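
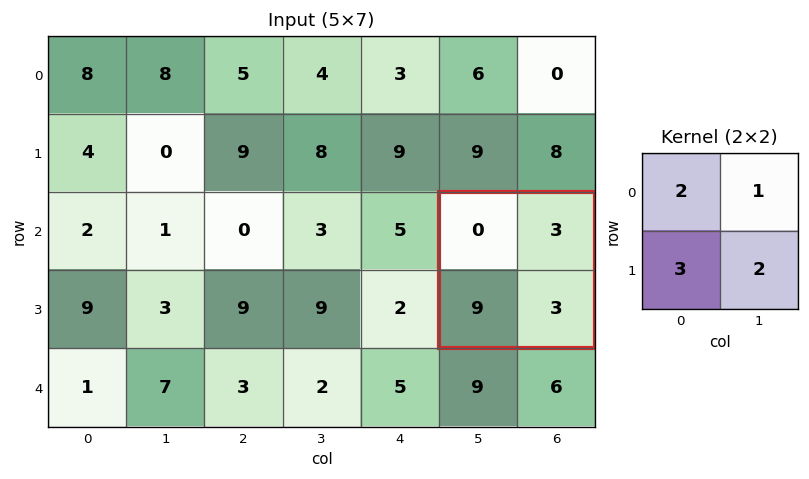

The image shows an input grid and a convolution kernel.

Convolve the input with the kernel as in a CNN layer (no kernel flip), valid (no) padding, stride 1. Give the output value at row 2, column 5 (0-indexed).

The receptive field on the input at this output position is [0 3 / 9 3]. Elementwise product with the kernel and sum: 0·2 + 3·1 + 9·3 + 3·2.

36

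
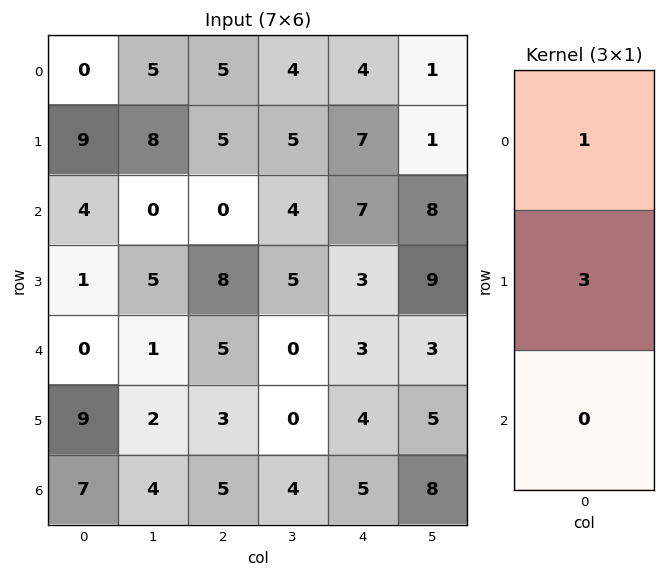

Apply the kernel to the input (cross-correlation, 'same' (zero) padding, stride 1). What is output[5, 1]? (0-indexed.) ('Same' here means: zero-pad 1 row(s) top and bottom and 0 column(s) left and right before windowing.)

The receptive field on the zero-padded input at this output position is [1 / 2 / 4]. Elementwise product with the kernel and sum: 1·1 + 2·3.

7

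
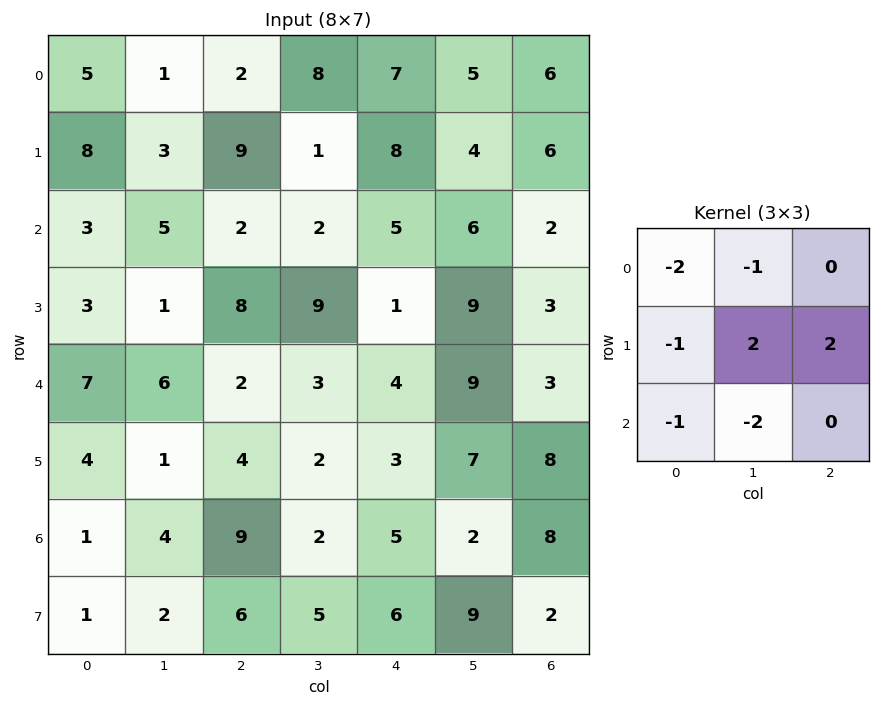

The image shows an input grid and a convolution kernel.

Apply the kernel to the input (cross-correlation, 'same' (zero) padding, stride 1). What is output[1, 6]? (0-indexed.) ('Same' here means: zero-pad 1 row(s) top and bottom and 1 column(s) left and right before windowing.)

The receptive field on the zero-padded input at this output position is [5 6 0 / 4 6 0 / 6 2 0]. Elementwise product with the kernel and sum: 5·-2 + 6·-1 + 4·-1 + 6·2 + 0·2 + 6·-1 + 2·-2.

-18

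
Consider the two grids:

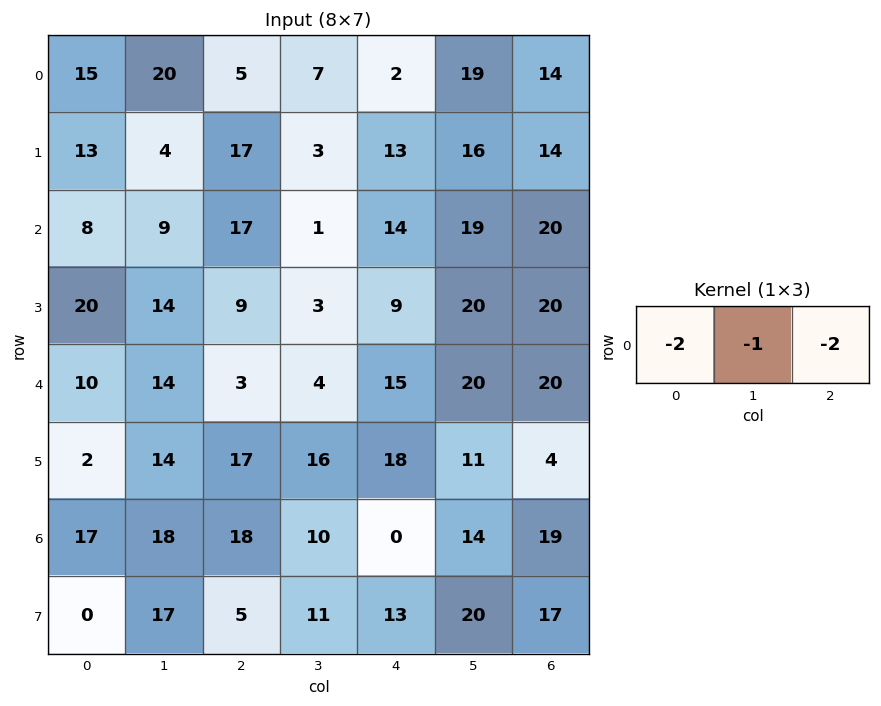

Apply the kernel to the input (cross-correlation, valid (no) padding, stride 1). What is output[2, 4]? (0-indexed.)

The receptive field on the input at this output position is [14 19 20]. Elementwise product with the kernel and sum: 14·-2 + 19·-1 + 20·-2.

-87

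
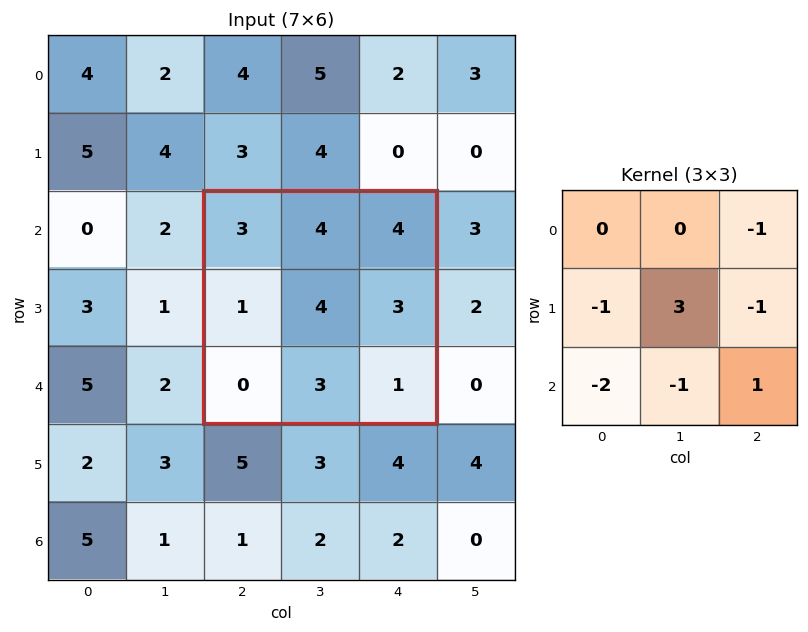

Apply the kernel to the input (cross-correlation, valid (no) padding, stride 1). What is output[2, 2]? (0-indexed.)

The receptive field on the input at this output position is [3 4 4 / 1 4 3 / 0 3 1]. Elementwise product with the kernel and sum: 4·-1 + 1·-1 + 4·3 + 3·-1 + 0·-2 + 3·-1 + 1·1.

2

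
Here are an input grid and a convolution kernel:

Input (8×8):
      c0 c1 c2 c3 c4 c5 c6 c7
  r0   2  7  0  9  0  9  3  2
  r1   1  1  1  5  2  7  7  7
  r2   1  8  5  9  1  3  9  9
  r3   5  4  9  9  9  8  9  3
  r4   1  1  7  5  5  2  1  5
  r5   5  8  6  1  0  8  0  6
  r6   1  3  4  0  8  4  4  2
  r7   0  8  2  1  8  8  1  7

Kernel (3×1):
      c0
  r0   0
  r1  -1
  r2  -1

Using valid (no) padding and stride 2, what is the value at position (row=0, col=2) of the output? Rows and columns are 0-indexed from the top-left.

-3

The receptive field on the input at this output position is [0 / 2 / 1]. Elementwise product with the kernel and sum: 2·-1 + 1·-1.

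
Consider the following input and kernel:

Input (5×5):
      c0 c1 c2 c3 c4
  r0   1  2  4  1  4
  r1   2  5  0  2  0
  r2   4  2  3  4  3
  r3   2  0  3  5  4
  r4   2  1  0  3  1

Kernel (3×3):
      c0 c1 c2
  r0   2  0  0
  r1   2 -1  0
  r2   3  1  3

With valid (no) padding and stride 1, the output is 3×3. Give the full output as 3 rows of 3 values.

Output[0,0]: The receptive field on the input at this output position is [1 2 4 / 2 5 0 / 4 2 3]. Elementwise product with the kernel and sum: 1·2 + 2·2 + 5·-1 + 4·3 + 2·1 + 3·3.

24 35 28
25 29 28
19 13 13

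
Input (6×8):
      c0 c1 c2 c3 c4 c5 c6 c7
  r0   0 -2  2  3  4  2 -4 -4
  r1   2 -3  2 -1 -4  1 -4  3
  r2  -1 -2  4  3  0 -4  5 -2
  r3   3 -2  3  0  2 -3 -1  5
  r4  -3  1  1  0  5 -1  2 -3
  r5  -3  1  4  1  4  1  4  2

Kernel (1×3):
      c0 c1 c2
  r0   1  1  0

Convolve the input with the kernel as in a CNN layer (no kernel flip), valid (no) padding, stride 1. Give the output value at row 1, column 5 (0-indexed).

The receptive field on the input at this output position is [1 -4 3]. Elementwise product with the kernel and sum: 1·1 + -4·1.

-3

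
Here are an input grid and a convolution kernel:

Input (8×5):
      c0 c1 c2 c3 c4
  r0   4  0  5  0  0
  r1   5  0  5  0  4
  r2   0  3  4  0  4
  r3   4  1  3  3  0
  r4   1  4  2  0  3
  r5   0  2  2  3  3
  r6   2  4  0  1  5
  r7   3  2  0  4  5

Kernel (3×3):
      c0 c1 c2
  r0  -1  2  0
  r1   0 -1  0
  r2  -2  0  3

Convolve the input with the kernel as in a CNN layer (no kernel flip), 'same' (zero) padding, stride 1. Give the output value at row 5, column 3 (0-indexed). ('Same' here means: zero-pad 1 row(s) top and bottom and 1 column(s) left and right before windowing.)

10

The receptive field on the zero-padded input at this output position is [2 0 3 / 2 3 3 / 0 1 5]. Elementwise product with the kernel and sum: 2·-1 + 0·2 + 3·-1 + 0·-2 + 5·3.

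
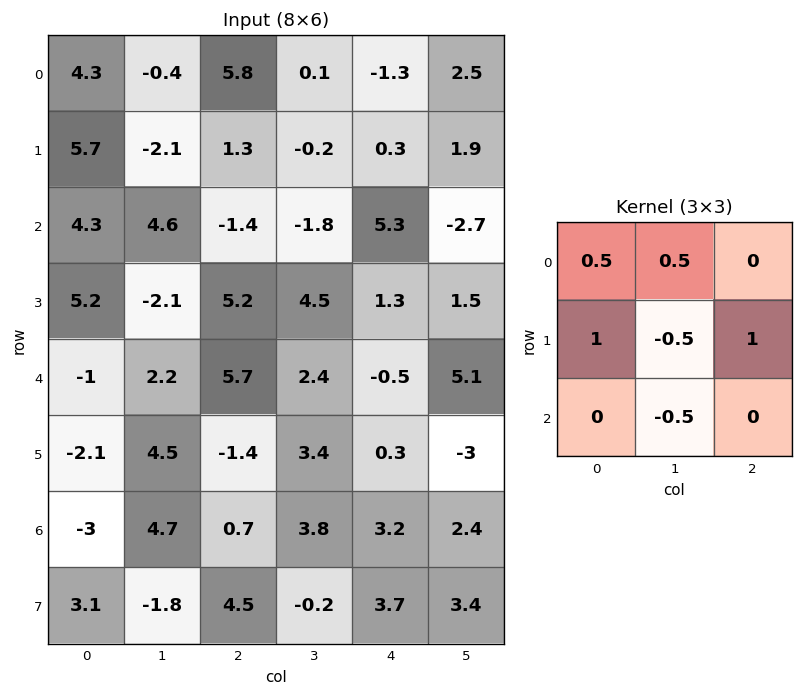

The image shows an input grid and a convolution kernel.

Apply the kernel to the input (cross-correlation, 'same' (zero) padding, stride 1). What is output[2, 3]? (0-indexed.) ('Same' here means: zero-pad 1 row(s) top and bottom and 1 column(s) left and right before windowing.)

3.1

The receptive field on the zero-padded input at this output position is [1.3 -0.2 0.3 / -1.4 -1.8 5.3 / 5.2 4.5 1.3]. Elementwise product with the kernel and sum: 1.3·0.5 + -0.2·0.5 + -1.4·1 + -1.8·-0.5 + 5.3·1 + 4.5·-0.5.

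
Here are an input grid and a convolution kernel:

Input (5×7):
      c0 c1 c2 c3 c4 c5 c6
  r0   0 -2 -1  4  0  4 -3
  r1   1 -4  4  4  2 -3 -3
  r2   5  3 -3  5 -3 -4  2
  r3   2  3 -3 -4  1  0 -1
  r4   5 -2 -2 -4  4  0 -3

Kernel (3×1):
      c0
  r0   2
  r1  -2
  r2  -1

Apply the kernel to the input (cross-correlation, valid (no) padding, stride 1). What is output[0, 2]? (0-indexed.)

The receptive field on the input at this output position is [-1 / 4 / -3]. Elementwise product with the kernel and sum: -1·2 + 4·-2 + -3·-1.

-7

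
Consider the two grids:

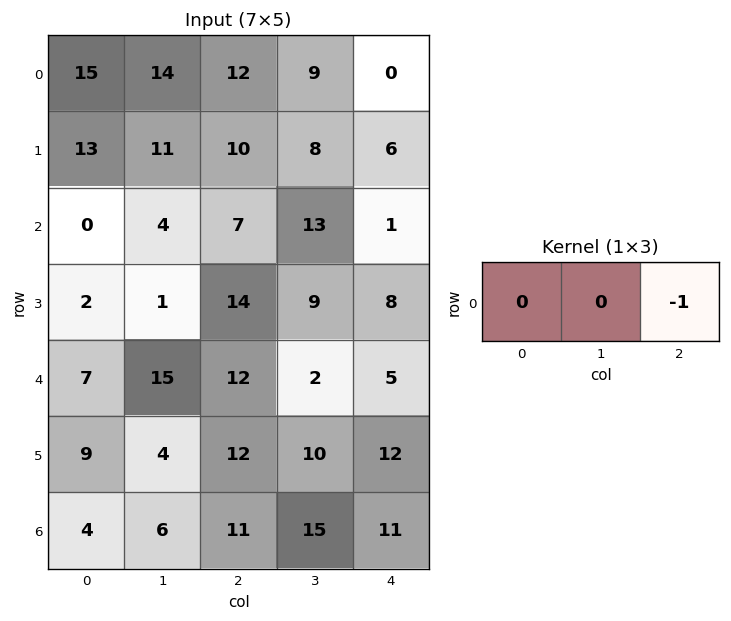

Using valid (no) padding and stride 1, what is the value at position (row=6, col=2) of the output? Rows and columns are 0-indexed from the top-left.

The receptive field on the input at this output position is [11 15 11]. Elementwise product with the kernel and sum: 11·-1.

-11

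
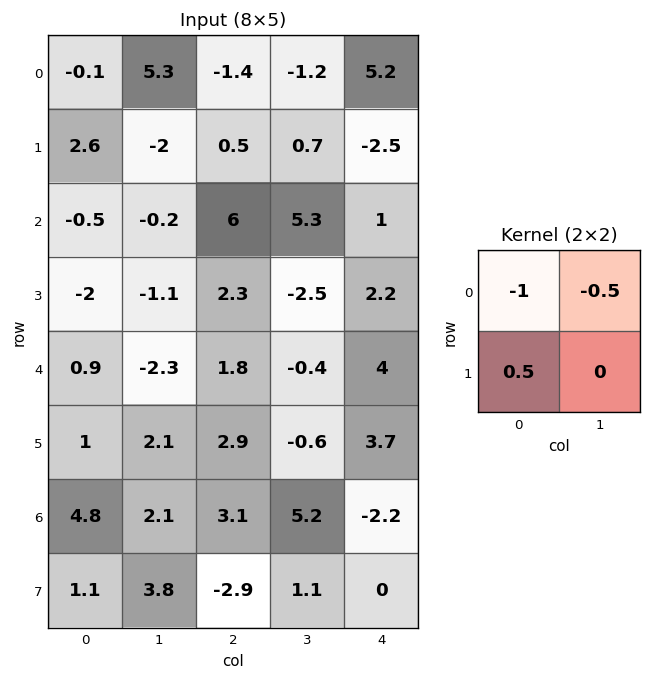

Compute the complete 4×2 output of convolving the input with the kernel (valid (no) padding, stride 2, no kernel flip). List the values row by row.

Output[0,0]: The receptive field on the input at this output position is [-0.1 5.3 / 2.6 -2]. Elementwise product with the kernel and sum: -0.1·-1 + 5.3·-0.5 + 2.6·0.5.
Output[0,1]: The receptive field on the input at this output position is [-1.4 -1.2 / 0.5 0.7]. Elementwise product with the kernel and sum: -1.4·-1 + -1.2·-0.5 + 0.5·0.5.

-1.25 2.25
-0.4 -7.5
0.75 -0.15
-5.3 -7.15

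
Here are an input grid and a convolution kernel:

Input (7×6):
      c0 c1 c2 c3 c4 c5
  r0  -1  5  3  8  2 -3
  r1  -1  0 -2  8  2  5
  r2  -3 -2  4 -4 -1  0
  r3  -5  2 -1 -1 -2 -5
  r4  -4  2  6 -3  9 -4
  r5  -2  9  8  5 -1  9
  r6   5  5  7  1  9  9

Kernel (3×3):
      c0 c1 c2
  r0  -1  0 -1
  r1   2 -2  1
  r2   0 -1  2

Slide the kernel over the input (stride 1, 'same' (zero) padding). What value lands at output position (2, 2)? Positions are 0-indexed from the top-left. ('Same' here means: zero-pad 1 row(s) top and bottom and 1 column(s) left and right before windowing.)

-25

The receptive field on the zero-padded input at this output position is [0 -2 8 / -2 4 -4 / 2 -1 -1]. Elementwise product with the kernel and sum: 0·-1 + 8·-1 + -2·2 + 4·-2 + -4·1 + -1·-1 + -1·2.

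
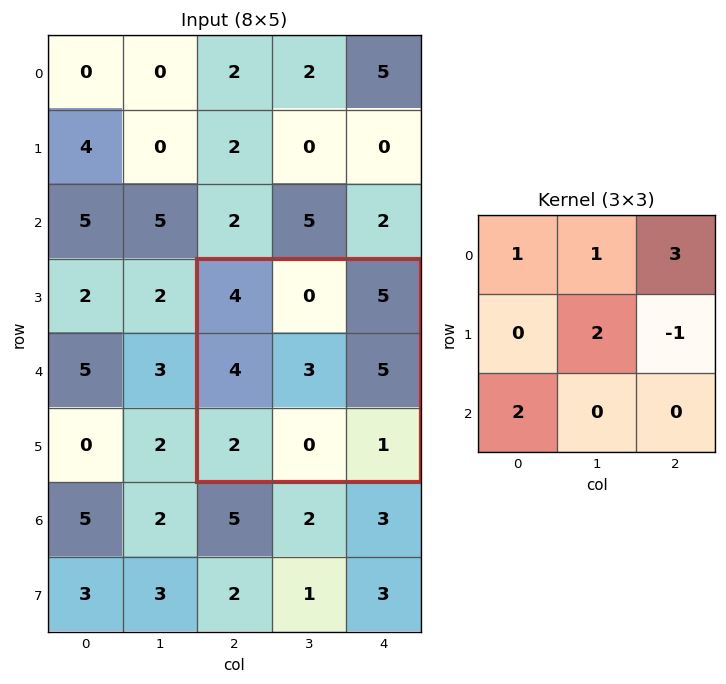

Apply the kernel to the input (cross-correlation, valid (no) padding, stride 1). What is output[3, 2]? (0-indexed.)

The receptive field on the input at this output position is [4 0 5 / 4 3 5 / 2 0 1]. Elementwise product with the kernel and sum: 4·1 + 0·1 + 5·3 + 3·2 + 5·-1 + 2·2.

24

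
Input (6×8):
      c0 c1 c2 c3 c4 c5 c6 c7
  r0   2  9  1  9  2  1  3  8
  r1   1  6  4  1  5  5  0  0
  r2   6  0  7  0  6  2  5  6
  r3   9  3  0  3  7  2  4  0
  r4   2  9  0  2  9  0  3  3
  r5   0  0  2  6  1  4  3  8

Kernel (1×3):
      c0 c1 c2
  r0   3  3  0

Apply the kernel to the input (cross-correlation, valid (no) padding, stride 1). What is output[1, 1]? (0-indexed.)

The receptive field on the input at this output position is [6 4 1]. Elementwise product with the kernel and sum: 6·3 + 4·3.

30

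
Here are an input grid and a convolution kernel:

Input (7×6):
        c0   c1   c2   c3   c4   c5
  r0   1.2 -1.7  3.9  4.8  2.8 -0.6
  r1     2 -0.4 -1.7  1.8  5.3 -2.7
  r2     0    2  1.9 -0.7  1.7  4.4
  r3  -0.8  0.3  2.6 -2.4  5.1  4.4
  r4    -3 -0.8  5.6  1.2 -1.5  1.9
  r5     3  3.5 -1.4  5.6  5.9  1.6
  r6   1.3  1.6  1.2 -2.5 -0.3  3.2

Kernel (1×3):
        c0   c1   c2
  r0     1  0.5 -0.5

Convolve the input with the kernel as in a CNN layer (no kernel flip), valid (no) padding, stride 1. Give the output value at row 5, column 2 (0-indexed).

-1.55

The receptive field on the input at this output position is [-1.4 5.6 5.9]. Elementwise product with the kernel and sum: -1.4·1 + 5.6·0.5 + 5.9·-0.5.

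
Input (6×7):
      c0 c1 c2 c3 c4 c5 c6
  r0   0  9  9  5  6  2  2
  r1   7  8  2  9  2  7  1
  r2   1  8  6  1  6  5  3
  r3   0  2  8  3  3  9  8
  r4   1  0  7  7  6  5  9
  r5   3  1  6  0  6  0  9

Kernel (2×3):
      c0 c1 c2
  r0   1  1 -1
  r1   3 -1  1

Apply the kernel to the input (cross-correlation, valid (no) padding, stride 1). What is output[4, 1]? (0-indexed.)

-3

The receptive field on the input at this output position is [0 7 7 / 1 6 0]. Elementwise product with the kernel and sum: 0·1 + 7·1 + 7·-1 + 1·3 + 6·-1 + 0·1.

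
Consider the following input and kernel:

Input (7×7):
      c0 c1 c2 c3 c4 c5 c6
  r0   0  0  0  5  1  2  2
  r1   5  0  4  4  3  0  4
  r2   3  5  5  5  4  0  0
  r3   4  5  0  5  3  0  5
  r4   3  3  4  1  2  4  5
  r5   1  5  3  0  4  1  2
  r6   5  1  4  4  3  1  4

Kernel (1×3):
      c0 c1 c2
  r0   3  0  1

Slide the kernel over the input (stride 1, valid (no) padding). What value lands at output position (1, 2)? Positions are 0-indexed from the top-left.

The receptive field on the input at this output position is [4 4 3]. Elementwise product with the kernel and sum: 4·3 + 3·1.

15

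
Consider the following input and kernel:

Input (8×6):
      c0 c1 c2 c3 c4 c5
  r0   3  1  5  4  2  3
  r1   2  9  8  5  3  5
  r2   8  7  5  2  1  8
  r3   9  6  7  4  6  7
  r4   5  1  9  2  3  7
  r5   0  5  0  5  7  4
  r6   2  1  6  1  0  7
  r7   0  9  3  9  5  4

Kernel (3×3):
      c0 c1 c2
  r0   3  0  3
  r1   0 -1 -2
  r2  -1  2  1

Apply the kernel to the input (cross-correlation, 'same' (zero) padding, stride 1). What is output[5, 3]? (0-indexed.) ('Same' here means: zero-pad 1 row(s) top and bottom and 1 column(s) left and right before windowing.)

The receptive field on the zero-padded input at this output position is [9 2 3 / 0 5 7 / 6 1 0]. Elementwise product with the kernel and sum: 9·3 + 3·3 + 5·-1 + 7·-2 + 6·-1 + 1·2 + 0·1.

13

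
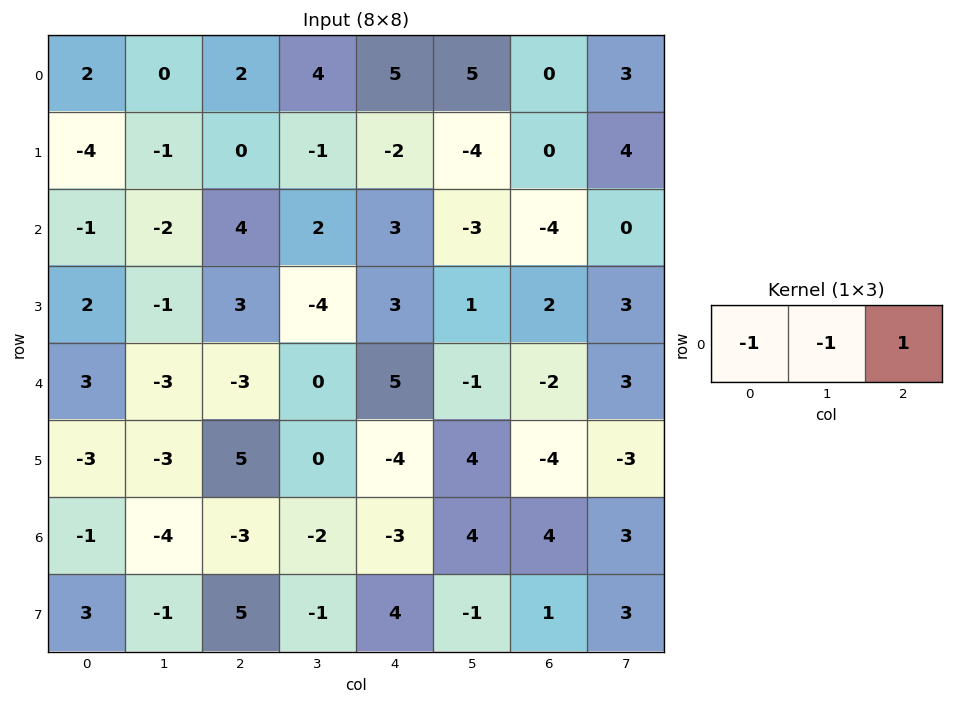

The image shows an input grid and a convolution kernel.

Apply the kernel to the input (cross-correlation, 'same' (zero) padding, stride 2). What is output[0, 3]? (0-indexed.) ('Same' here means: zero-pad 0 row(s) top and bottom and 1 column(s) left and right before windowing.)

-2

The receptive field on the zero-padded input at this output position is [5 0 3]. Elementwise product with the kernel and sum: 5·-1 + 0·-1 + 3·1.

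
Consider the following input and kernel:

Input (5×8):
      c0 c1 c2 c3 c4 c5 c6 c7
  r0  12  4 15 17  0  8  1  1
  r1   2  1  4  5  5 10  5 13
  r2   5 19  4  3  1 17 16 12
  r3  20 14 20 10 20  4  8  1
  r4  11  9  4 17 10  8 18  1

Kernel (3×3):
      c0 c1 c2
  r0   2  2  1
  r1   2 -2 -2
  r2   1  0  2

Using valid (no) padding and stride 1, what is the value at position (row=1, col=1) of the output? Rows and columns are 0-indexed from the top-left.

73

The receptive field on the input at this output position is [1 4 5 / 19 4 3 / 14 20 10]. Elementwise product with the kernel and sum: 1·2 + 4·2 + 5·1 + 19·2 + 4·-2 + 3·-2 + 14·1 + 10·2.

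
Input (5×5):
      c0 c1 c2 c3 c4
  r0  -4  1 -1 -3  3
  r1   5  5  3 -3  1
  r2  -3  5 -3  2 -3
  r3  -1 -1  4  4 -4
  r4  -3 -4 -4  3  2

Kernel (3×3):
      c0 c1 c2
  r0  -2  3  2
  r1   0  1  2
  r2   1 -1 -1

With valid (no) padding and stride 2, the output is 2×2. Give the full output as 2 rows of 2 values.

15 -4
27 -7

Output[0,0]: The receptive field on the input at this output position is [-4 1 -1 / 5 5 3 / -3 5 -3]. Elementwise product with the kernel and sum: -4·-2 + 1·3 + -1·2 + 5·1 + 3·2 + -3·1 + 5·-1 + -3·-1.
Output[0,1]: The receptive field on the input at this output position is [-1 -3 3 / 3 -3 1 / -3 2 -3]. Elementwise product with the kernel and sum: -1·-2 + -3·3 + 3·2 + -3·1 + 1·2 + -3·1 + 2·-1 + -3·-1.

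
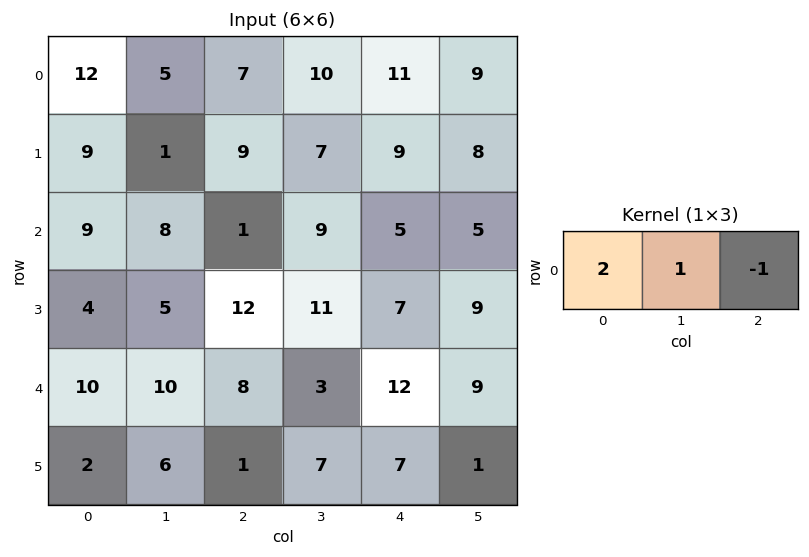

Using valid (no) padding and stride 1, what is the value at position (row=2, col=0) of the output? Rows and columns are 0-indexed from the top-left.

The receptive field on the input at this output position is [9 8 1]. Elementwise product with the kernel and sum: 9·2 + 8·1 + 1·-1.

25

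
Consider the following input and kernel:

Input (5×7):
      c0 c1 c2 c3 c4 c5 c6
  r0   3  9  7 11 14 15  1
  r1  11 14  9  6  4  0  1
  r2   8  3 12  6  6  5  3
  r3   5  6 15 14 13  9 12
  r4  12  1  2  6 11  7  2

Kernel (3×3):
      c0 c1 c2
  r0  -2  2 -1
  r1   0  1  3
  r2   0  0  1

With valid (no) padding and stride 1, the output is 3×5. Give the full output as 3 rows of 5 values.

Output[0,0]: The receptive field on the input at this output position is [3 9 7 / 11 14 9 / 8 3 12]. Elementwise product with the kernel and sum: 3·-2 + 9·2 + 7·-1 + 14·1 + 9·3 + 12·1.

58 18 18 0 7
51 28 27 26 17
31 75 46 42 42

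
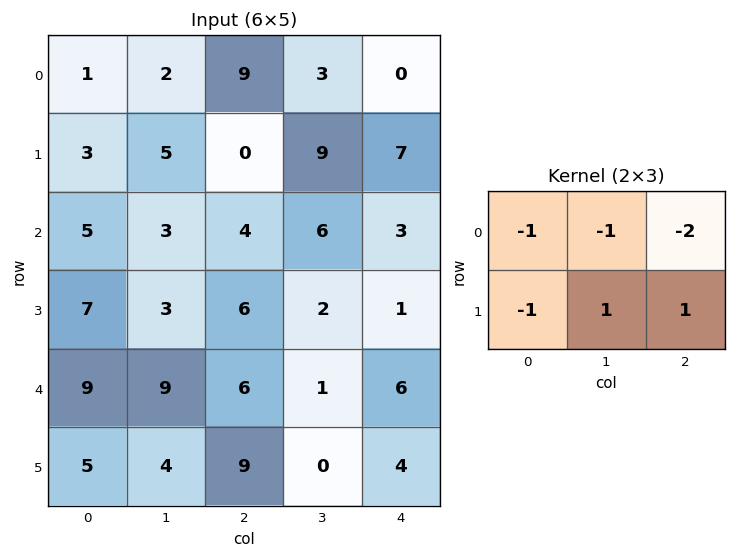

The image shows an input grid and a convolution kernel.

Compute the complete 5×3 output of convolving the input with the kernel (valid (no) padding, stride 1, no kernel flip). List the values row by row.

-19 -13 4
-6 -16 -18
-14 -14 -19
-16 -15 -9
-22 -12 -24

Output[0,0]: The receptive field on the input at this output position is [1 2 9 / 3 5 0]. Elementwise product with the kernel and sum: 1·-1 + 2·-1 + 9·-2 + 3·-1 + 5·1 + 0·1.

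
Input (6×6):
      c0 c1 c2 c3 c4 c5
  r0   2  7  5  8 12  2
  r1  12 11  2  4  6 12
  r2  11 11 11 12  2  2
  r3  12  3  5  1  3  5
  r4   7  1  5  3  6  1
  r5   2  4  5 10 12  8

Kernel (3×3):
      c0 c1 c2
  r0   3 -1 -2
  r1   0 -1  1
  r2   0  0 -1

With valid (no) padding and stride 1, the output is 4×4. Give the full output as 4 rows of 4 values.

Output[0,0]: The receptive field on the input at this output position is [2 7 5 / 12 11 2 / 11 11 11]. Elementwise product with the kernel and sum: 2·3 + 7·-1 + 5·-2 + 11·-1 + 2·1 + 11·-1.
Output[0,1]: The receptive field on the input at this output position is [7 5 8 / 11 2 4 / 11 11 12]. Elementwise product with the kernel and sum: 7·3 + 5·-1 + 8·-2 + 2·-1 + 4·1 + 12·-1.

-31 -10 -17 12
16 23 -23 -23
-3 -9 13 31
22 -10 -1 -23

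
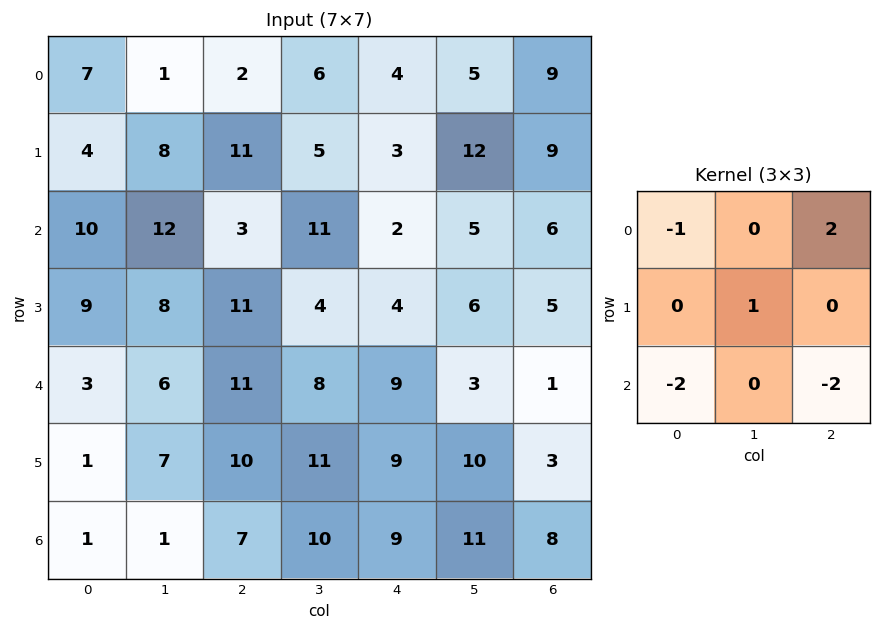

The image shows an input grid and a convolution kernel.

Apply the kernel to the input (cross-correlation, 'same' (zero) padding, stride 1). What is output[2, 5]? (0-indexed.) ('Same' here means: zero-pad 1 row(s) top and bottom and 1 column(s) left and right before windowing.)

2

The receptive field on the zero-padded input at this output position is [3 12 9 / 2 5 6 / 4 6 5]. Elementwise product with the kernel and sum: 3·-1 + 9·2 + 5·1 + 4·-2 + 5·-2.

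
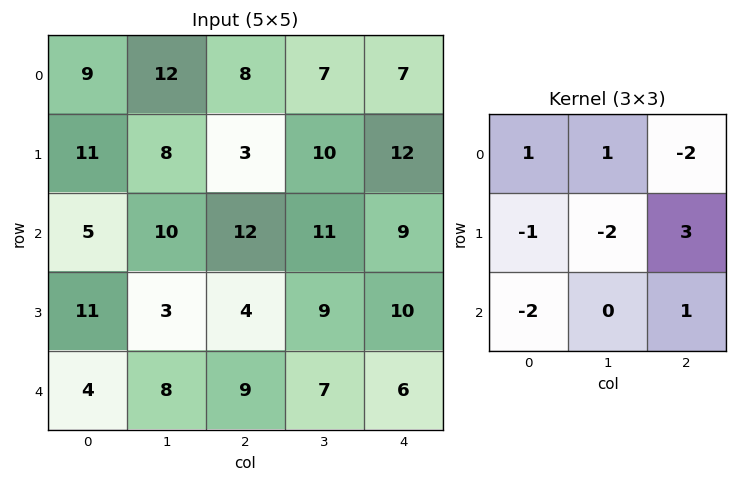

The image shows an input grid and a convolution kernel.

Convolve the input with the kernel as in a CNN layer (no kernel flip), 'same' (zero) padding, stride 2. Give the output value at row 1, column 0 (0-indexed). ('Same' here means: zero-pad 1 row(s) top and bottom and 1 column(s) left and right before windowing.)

The receptive field on the zero-padded input at this output position is [0 11 8 / 0 5 10 / 0 11 3]. Elementwise product with the kernel and sum: 0·1 + 11·1 + 8·-2 + 0·-1 + 5·-2 + 10·3 + 0·-2 + 3·1.

18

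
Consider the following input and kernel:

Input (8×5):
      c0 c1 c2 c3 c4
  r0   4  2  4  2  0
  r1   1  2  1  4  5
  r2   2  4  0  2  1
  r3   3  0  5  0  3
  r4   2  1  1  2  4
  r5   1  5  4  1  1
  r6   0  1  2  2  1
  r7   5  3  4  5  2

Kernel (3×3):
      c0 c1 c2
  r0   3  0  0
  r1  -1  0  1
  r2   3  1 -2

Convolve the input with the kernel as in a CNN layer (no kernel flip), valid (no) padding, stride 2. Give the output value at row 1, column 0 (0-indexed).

The receptive field on the input at this output position is [2 4 0 / 3 0 5 / 2 1 1]. Elementwise product with the kernel and sum: 2·3 + 3·-1 + 5·1 + 2·3 + 1·1 + 1·-2.

13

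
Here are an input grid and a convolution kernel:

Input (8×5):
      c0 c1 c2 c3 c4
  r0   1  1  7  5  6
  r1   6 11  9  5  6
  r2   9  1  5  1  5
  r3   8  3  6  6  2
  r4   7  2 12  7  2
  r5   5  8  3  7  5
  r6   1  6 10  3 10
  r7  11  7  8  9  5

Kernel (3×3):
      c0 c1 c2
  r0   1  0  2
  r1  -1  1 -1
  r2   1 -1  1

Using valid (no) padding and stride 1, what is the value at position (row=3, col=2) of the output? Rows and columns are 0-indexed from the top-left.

4

The receptive field on the input at this output position is [6 6 2 / 12 7 2 / 3 7 5]. Elementwise product with the kernel and sum: 6·1 + 2·2 + 12·-1 + 7·1 + 2·-1 + 3·1 + 7·-1 + 5·1.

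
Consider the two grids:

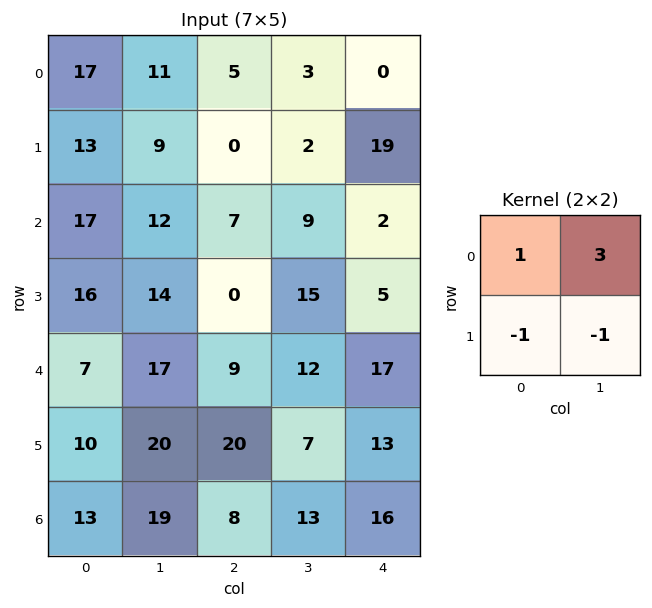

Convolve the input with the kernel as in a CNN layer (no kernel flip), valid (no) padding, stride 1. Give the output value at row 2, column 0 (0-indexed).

The receptive field on the input at this output position is [17 12 / 16 14]. Elementwise product with the kernel and sum: 17·1 + 12·3 + 16·-1 + 14·-1.

23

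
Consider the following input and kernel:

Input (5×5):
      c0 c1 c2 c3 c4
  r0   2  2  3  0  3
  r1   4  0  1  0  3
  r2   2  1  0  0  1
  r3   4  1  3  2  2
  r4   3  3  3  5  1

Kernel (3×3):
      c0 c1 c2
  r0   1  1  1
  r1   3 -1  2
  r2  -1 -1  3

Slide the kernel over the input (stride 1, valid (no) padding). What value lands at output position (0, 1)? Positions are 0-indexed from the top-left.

3

The receptive field on the input at this output position is [2 3 0 / 0 1 0 / 1 0 0]. Elementwise product with the kernel and sum: 2·1 + 3·1 + 0·1 + 0·3 + 1·-1 + 0·2 + 1·-1 + 0·-1 + 0·3.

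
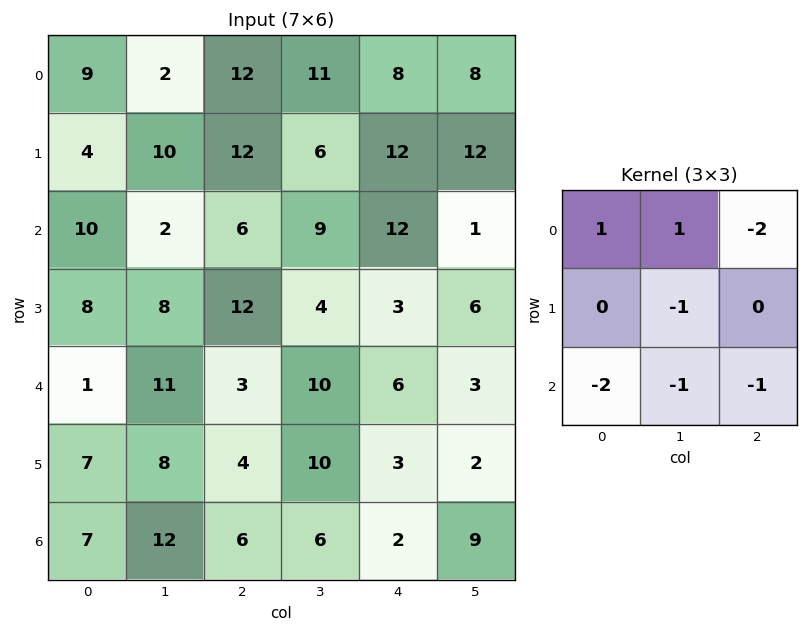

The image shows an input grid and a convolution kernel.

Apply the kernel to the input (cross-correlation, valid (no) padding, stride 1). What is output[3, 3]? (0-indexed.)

The receptive field on the input at this output position is [4 3 6 / 10 6 3 / 10 3 2]. Elementwise product with the kernel and sum: 4·1 + 3·1 + 6·-2 + 6·-1 + 10·-2 + 3·-1 + 2·-1.

-36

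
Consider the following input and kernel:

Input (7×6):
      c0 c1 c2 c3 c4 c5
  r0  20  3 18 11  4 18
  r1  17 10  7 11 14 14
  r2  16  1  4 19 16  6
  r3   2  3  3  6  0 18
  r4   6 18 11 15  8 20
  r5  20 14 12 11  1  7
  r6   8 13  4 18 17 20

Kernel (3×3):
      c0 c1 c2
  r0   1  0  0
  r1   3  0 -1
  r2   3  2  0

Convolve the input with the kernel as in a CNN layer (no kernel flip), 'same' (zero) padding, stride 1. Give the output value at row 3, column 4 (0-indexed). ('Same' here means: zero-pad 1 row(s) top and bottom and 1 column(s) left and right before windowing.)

The receptive field on the zero-padded input at this output position is [19 16 6 / 6 0 18 / 15 8 20]. Elementwise product with the kernel and sum: 19·1 + 6·3 + 18·-1 + 15·3 + 8·2.

80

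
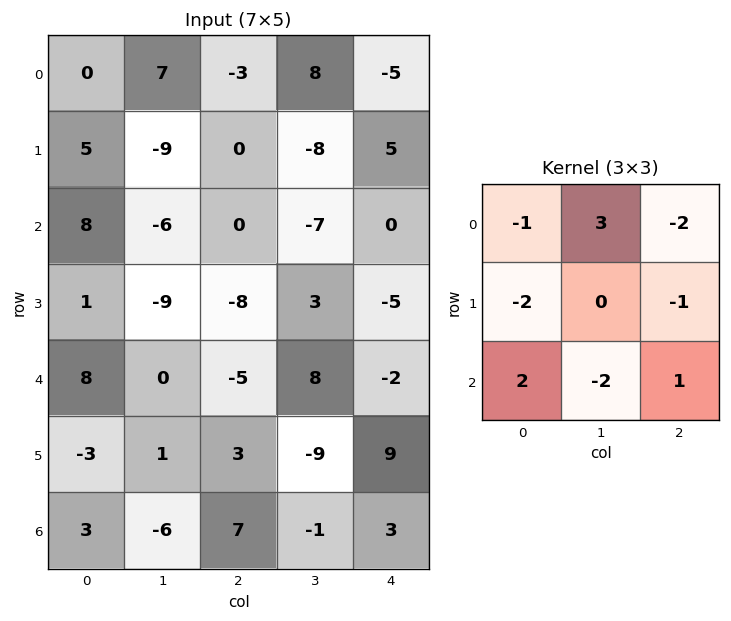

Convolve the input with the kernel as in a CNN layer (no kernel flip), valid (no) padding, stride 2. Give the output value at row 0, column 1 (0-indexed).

46

The receptive field on the input at this output position is [-3 8 -5 / 0 -8 5 / 0 -7 0]. Elementwise product with the kernel and sum: -3·-1 + 8·3 + -5·-2 + 0·-2 + 5·-1 + 0·2 + -7·-2 + 0·1.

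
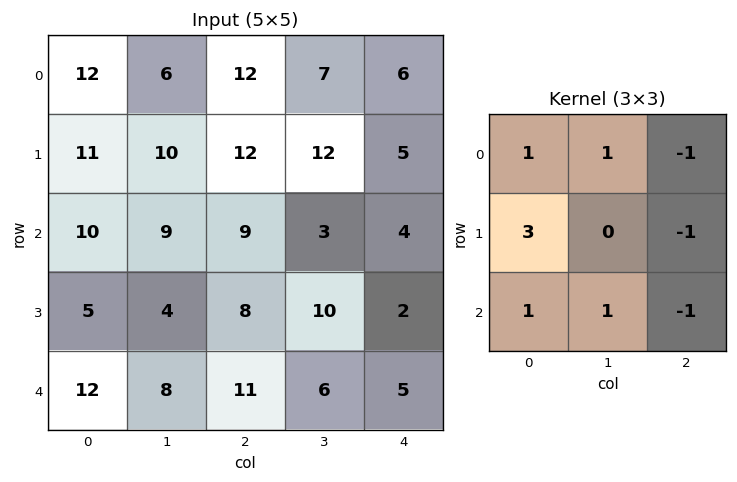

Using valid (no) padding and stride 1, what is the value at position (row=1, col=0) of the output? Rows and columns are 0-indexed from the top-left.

31

The receptive field on the input at this output position is [11 10 12 / 10 9 9 / 5 4 8]. Elementwise product with the kernel and sum: 11·1 + 10·1 + 12·-1 + 10·3 + 9·-1 + 5·1 + 4·1 + 8·-1.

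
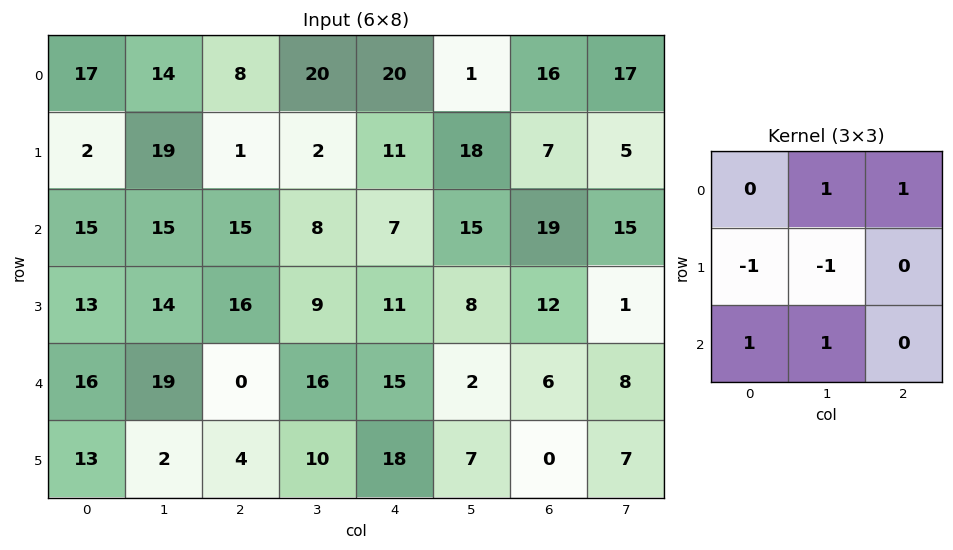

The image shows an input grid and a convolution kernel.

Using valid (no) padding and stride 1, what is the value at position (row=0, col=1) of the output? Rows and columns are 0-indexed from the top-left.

The receptive field on the input at this output position is [14 8 20 / 19 1 2 / 15 15 8]. Elementwise product with the kernel and sum: 8·1 + 20·1 + 19·-1 + 1·-1 + 15·1 + 15·1.

38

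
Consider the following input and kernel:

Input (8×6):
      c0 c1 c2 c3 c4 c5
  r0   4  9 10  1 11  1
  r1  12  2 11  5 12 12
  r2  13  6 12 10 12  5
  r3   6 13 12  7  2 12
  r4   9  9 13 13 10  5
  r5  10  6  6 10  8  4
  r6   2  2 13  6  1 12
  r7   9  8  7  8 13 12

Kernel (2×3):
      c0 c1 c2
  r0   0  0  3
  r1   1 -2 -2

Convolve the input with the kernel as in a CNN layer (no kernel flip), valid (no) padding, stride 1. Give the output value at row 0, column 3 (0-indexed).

-40

The receptive field on the input at this output position is [1 11 1 / 5 12 12]. Elementwise product with the kernel and sum: 1·3 + 5·1 + 12·-2 + 12·-2.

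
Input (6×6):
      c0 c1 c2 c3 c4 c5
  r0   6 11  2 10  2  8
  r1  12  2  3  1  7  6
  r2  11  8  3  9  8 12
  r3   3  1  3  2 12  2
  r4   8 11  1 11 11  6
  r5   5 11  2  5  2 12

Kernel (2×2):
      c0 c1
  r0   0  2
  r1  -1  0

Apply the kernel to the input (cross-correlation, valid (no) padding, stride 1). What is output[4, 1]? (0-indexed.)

The receptive field on the input at this output position is [11 1 / 11 2]. Elementwise product with the kernel and sum: 1·2 + 11·-1.

-9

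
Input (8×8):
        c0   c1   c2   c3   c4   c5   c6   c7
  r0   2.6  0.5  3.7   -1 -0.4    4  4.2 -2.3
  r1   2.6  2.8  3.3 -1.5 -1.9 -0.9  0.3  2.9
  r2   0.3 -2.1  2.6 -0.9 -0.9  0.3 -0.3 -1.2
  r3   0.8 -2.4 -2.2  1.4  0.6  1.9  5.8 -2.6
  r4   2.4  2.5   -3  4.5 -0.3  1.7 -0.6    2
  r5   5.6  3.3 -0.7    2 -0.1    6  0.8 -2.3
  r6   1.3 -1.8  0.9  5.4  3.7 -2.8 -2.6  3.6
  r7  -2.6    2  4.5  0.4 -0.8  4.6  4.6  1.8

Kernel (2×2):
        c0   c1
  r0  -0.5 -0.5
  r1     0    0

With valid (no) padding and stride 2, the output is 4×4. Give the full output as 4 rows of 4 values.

-1.55 -1.35 -1.8 -0.95
0.9 -0.85 0.3 0.75
-2.45 -0.75 -0.7 -0.7
0.25 -3.15 -0.45 -0.5

Output[0,0]: The receptive field on the input at this output position is [2.6 0.5 / 2.6 2.8]. Elementwise product with the kernel and sum: 2.6·-0.5 + 0.5·-0.5.
Output[0,1]: The receptive field on the input at this output position is [3.7 -1 / 3.3 -1.5]. Elementwise product with the kernel and sum: 3.7·-0.5 + -1·-0.5.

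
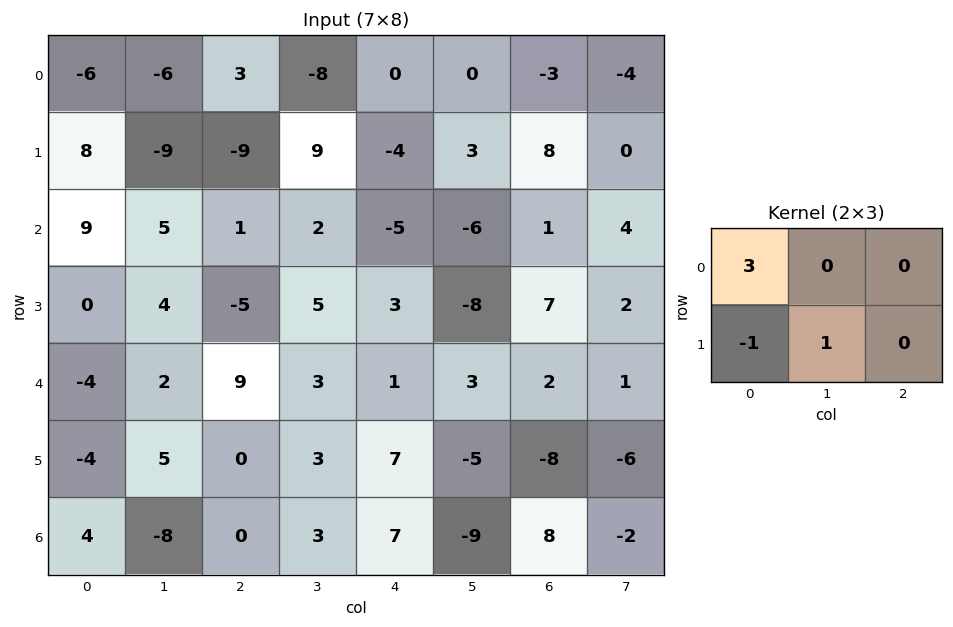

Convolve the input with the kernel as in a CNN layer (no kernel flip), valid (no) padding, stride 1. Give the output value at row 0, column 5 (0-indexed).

The receptive field on the input at this output position is [0 -3 -4 / 3 8 0]. Elementwise product with the kernel and sum: 0·3 + 3·-1 + 8·1.

5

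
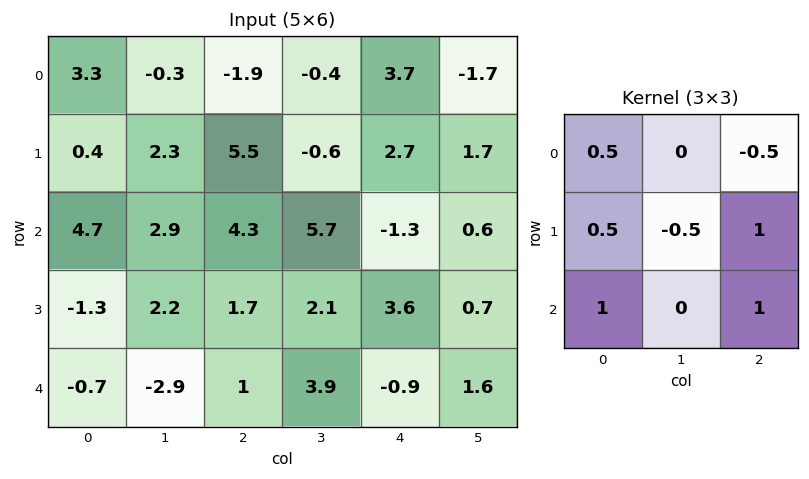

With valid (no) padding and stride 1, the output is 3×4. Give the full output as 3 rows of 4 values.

Output[0,0]: The receptive field on the input at this output position is [3.3 -0.3 -1.9 / 0.4 2.3 5.5 / 4.7 2.9 4.3]. Elementwise product with the kernel and sum: 3.3·0.5 + -1.9·-0.5 + 0.4·0.5 + 2.3·-0.5 + 5.5·1 + 4.7·1 + 4.3·1.

16.15 6.45 5.95 7
3.05 10.75 4.7 5.75
0.45 1.95 6.3 8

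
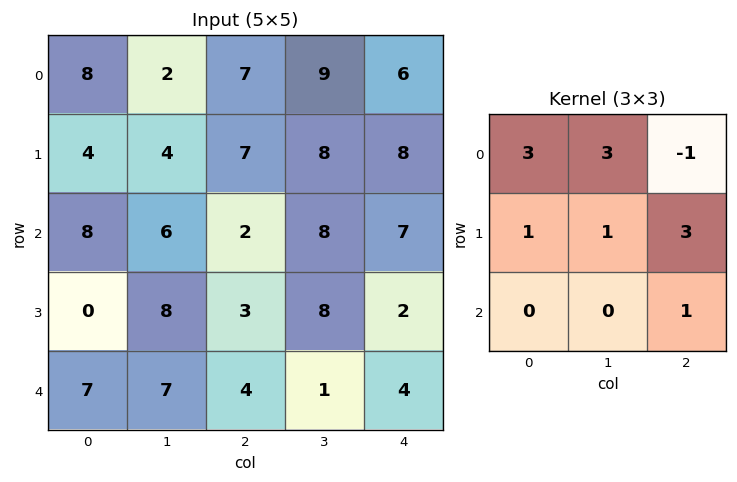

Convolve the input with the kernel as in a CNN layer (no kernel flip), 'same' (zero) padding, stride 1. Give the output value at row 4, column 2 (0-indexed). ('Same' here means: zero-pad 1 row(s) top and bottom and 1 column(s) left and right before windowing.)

The receptive field on the zero-padded input at this output position is [8 3 8 / 7 4 1 / 0 0 0]. Elementwise product with the kernel and sum: 8·3 + 3·3 + 8·-1 + 7·1 + 4·1 + 1·3 + 0·1.

39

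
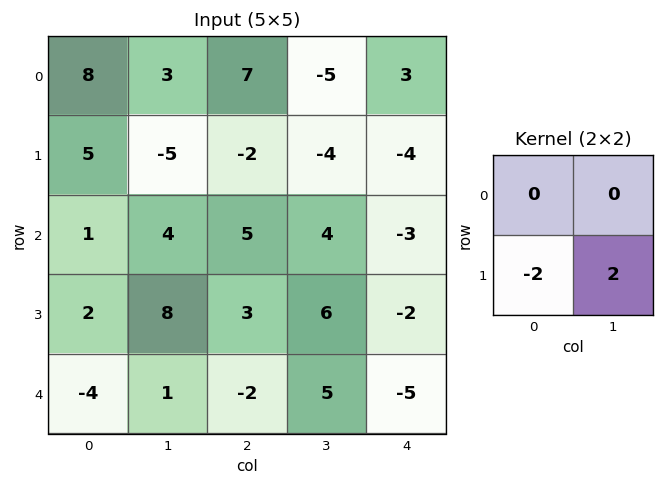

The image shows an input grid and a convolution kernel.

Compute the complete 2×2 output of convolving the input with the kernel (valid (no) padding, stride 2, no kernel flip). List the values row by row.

-20 -4
12 6

Output[0,0]: The receptive field on the input at this output position is [8 3 / 5 -5]. Elementwise product with the kernel and sum: 5·-2 + -5·2.
Output[0,1]: The receptive field on the input at this output position is [7 -5 / -2 -4]. Elementwise product with the kernel and sum: -2·-2 + -4·2.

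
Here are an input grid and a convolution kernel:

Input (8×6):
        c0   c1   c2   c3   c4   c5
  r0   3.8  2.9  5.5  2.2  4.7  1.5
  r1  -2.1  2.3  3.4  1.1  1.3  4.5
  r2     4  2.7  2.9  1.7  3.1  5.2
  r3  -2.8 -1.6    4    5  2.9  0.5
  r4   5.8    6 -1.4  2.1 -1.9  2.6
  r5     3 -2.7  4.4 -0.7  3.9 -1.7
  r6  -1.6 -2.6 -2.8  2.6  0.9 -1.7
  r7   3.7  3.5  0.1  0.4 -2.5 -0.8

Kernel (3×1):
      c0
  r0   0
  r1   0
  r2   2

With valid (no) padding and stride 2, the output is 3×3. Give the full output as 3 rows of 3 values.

Output[0,0]: The receptive field on the input at this output position is [3.8 / -2.1 / 4]. Elementwise product with the kernel and sum: 4·2.
Output[0,1]: The receptive field on the input at this output position is [5.5 / 3.4 / 2.9]. Elementwise product with the kernel and sum: 2.9·2.

8 5.8 6.2
11.6 -2.8 -3.8
-3.2 -5.6 1.8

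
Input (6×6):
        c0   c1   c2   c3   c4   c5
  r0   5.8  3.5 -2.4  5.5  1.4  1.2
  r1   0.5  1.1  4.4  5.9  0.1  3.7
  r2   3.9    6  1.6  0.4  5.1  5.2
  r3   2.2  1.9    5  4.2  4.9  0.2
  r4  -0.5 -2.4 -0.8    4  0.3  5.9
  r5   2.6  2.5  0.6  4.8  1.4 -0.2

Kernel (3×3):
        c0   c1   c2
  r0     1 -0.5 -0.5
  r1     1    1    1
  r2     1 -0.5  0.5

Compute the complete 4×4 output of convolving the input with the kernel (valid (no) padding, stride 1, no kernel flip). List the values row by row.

Output[0,0]: The receptive field on the input at this output position is [5.8 3.5 -2.4 / 0.5 1.1 4.4 / 3.9 6 1.6]. Elementwise product with the kernel and sum: 5.8·1 + 3.5·-0.5 + -2.4·-0.5 + 0.5·1 + 1.1·1 + 4.4·1 + 3.9·1 + 6·-0.5 + 1.6·0.5.

12.95 18.75 8.5 14.35
13 5.45 13.85 16.55
9.5 16.1 10.3 11.35
-3.3 2.7 2.85 15.85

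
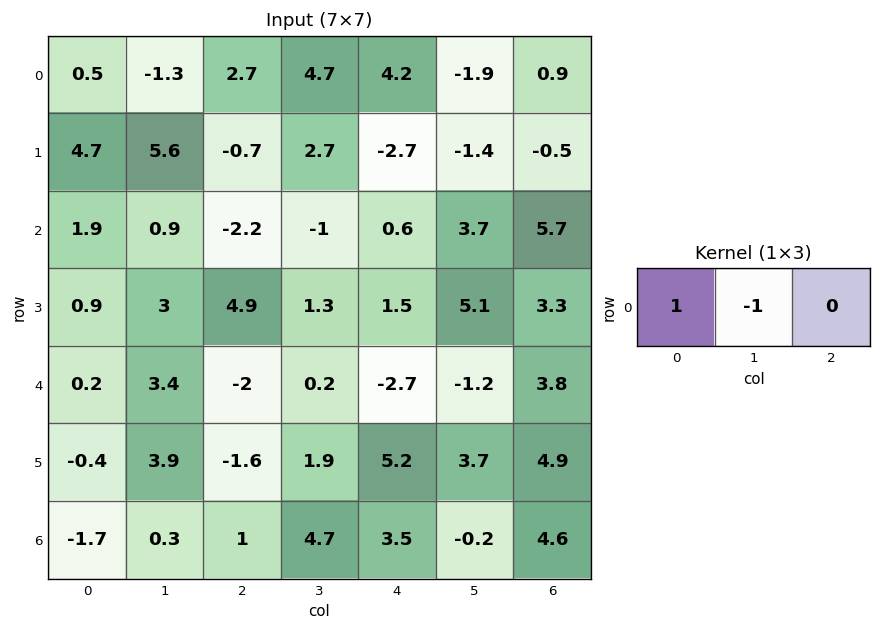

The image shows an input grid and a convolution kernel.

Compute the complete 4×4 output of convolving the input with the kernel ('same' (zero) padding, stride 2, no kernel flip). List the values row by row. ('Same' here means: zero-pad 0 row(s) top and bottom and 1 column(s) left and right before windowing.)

Output[0,0]: The receptive field on the zero-padded input at this output position is [0 0.5 -1.3]. Elementwise product with the kernel and sum: 0·1 + 0.5·-1.
Output[0,1]: The receptive field on the zero-padded input at this output position is [-1.3 2.7 4.7]. Elementwise product with the kernel and sum: -1.3·1 + 2.7·-1.

-0.5 -4 0.5 -2.8
-1.9 3.1 -1.6 -2
-0.2 5.4 2.9 -5
1.7 -0.7 1.2 -4.8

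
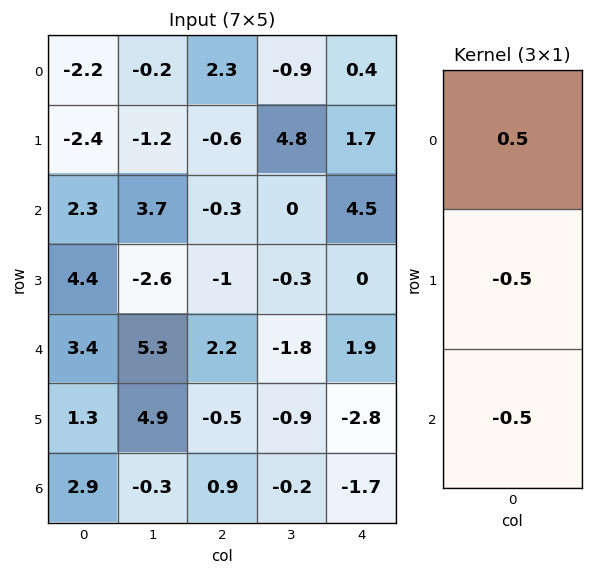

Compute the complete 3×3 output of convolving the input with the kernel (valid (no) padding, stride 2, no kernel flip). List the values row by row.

-1.05 1.6 -2.9
-2.75 -0.75 1.3
-0.4 0.9 3.2

Output[0,0]: The receptive field on the input at this output position is [-2.2 / -2.4 / 2.3]. Elementwise product with the kernel and sum: -2.2·0.5 + -2.4·-0.5 + 2.3·-0.5.
Output[0,1]: The receptive field on the input at this output position is [2.3 / -0.6 / -0.3]. Elementwise product with the kernel and sum: 2.3·0.5 + -0.6·-0.5 + -0.3·-0.5.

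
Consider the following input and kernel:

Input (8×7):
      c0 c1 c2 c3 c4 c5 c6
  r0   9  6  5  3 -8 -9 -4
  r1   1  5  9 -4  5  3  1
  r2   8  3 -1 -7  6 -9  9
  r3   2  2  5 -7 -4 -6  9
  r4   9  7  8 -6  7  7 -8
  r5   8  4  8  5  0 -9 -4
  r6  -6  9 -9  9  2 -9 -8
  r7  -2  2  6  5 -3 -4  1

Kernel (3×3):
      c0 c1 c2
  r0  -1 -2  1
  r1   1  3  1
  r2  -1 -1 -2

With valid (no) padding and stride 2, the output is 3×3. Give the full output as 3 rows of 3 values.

Output[0,0]: The receptive field on the input at this output position is [9 6 5 / 1 5 9 / 8 3 -1]. Elementwise product with the kernel and sum: 9·-1 + 6·-2 + 5·1 + 1·1 + 5·3 + 9·1 + 8·-1 + 3·-1 + -1·-2.
Output[0,1]: The receptive field on the input at this output position is [5 3 -8 / 9 -4 5 / -1 -7 6]. Elementwise product with the kernel and sum: 5·-1 + 3·-2 + -8·1 + 9·1 + -4·3 + 5·1 + -1·-1 + -7·-1 + 6·-2.

0 -21 22
-34 -15 10
28 30 -37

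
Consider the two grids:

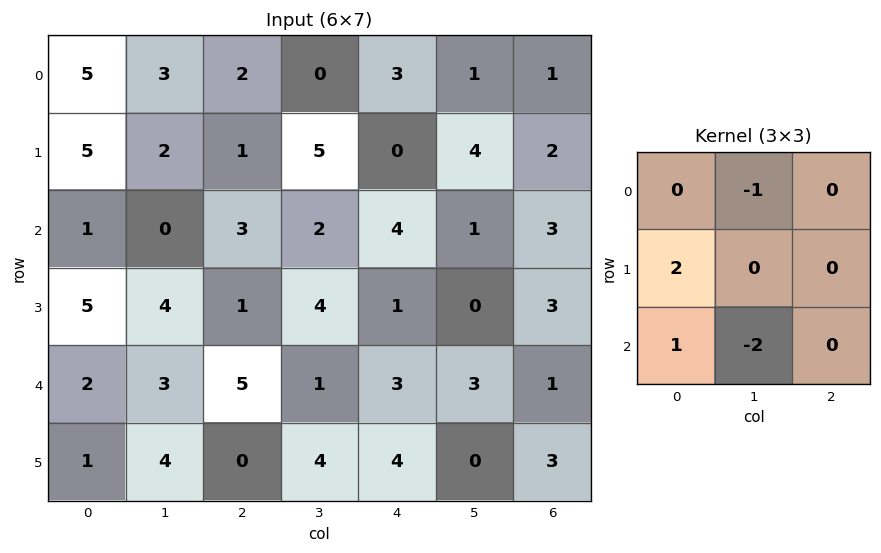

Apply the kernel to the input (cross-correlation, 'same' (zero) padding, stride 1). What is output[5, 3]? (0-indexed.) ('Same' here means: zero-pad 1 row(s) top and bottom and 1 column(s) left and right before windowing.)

The receptive field on the zero-padded input at this output position is [5 1 3 / 0 4 4 / 0 0 0]. Elementwise product with the kernel and sum: 1·-1 + 0·2 + 0·1 + 0·-2.

-1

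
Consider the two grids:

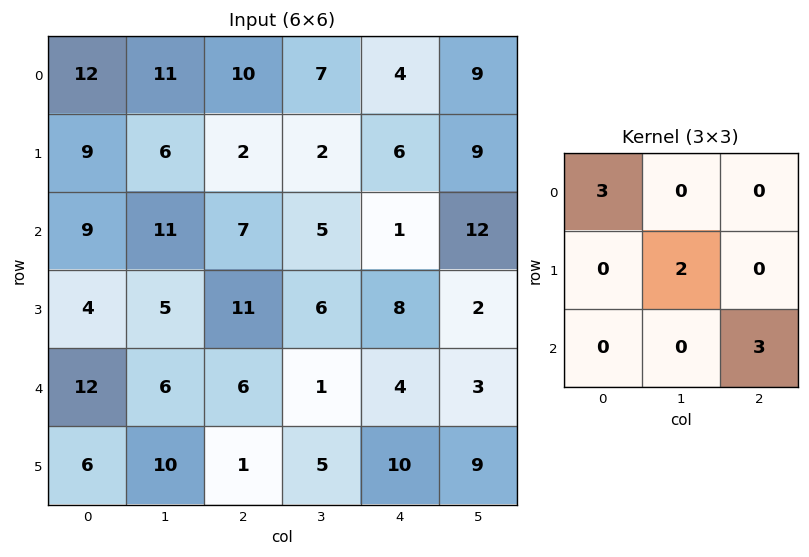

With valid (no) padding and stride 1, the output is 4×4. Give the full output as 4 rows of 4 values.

Output[0,0]: The receptive field on the input at this output position is [12 11 10 / 9 6 2 / 9 11 7]. Elementwise product with the kernel and sum: 12·3 + 6·2 + 7·3.

69 52 37 69
82 50 40 14
55 58 45 40
27 42 65 53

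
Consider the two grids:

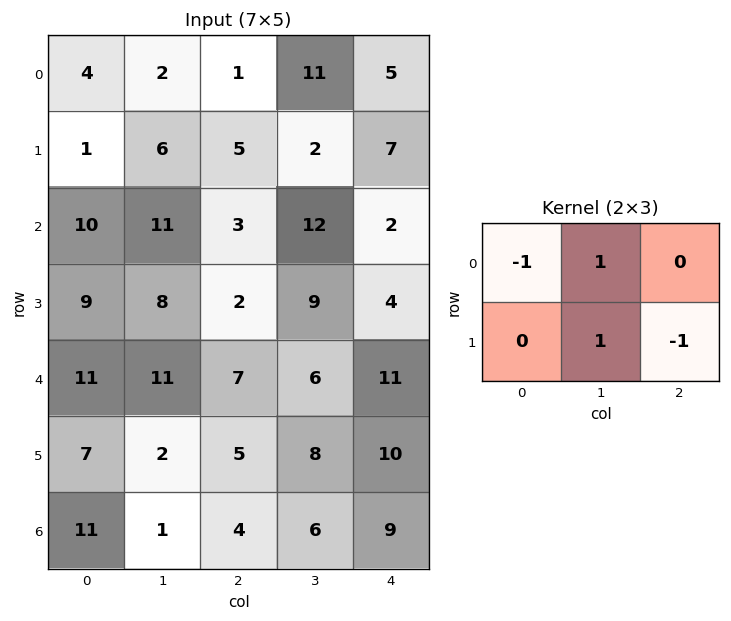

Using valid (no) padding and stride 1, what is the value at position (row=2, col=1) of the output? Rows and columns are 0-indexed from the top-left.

The receptive field on the input at this output position is [11 3 12 / 8 2 9]. Elementwise product with the kernel and sum: 11·-1 + 3·1 + 2·1 + 9·-1.

-15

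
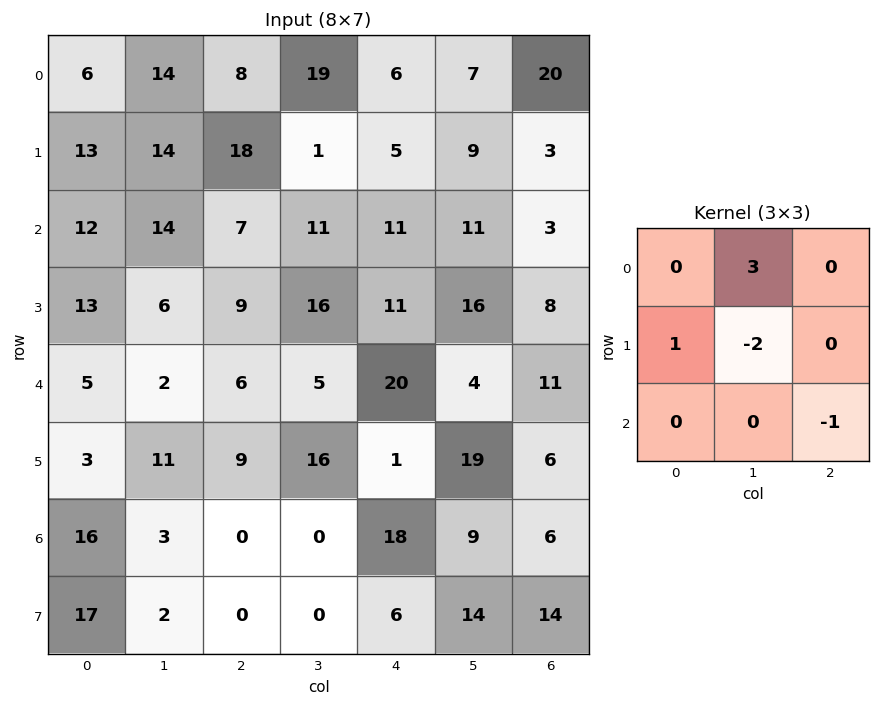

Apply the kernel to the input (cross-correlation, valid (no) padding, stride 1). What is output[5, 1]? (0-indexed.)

30

The receptive field on the input at this output position is [11 9 16 / 3 0 0 / 2 0 0]. Elementwise product with the kernel and sum: 9·3 + 3·1 + 0·-2 + 0·-1.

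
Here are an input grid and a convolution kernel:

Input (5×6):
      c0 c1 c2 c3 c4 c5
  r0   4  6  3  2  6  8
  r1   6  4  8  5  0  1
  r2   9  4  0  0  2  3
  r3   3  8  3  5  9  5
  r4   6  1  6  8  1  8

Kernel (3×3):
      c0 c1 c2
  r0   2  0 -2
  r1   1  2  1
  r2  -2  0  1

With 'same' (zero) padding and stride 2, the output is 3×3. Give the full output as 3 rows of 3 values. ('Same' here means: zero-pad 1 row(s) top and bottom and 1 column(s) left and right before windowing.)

Output[0,0]: The receptive field on the zero-padded input at this output position is [0 0 0 / 0 4 6 / 0 6 4]. Elementwise product with the kernel and sum: 0·2 + 0·-2 + 0·1 + 4·2 + 6·1 + 0·-2 + 4·1.

18 11 13
22 -9 10
-3 27 18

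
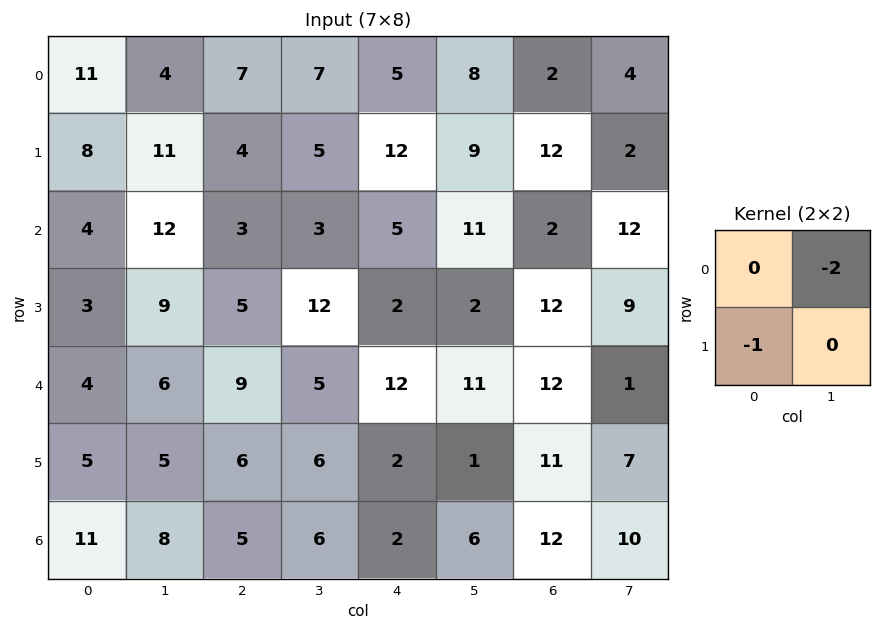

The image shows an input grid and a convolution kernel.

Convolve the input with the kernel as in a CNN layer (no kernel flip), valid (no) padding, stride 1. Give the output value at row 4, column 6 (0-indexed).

-13

The receptive field on the input at this output position is [12 1 / 11 7]. Elementwise product with the kernel and sum: 1·-2 + 11·-1.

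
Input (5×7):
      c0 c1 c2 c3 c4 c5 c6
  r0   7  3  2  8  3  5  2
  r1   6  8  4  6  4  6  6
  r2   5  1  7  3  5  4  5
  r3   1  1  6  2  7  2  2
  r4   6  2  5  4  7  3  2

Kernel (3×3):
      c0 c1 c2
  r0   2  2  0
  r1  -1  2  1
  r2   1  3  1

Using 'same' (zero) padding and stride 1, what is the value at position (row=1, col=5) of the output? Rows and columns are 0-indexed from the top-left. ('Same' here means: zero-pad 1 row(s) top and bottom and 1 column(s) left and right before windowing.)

52

The receptive field on the zero-padded input at this output position is [3 5 2 / 4 6 6 / 5 4 5]. Elementwise product with the kernel and sum: 3·2 + 5·2 + 4·-1 + 6·2 + 6·1 + 5·1 + 4·3 + 5·1.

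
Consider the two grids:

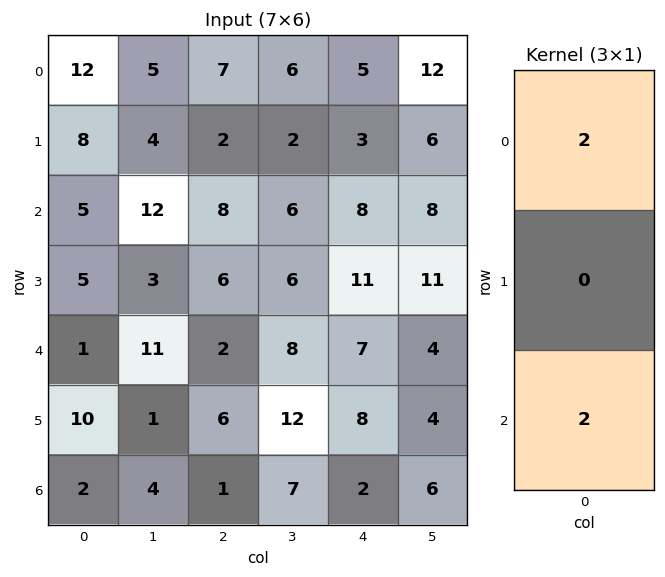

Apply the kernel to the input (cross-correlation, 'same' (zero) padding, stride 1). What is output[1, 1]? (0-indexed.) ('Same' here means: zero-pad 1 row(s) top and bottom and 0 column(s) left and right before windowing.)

34

The receptive field on the zero-padded input at this output position is [5 / 4 / 12]. Elementwise product with the kernel and sum: 5·2 + 12·2.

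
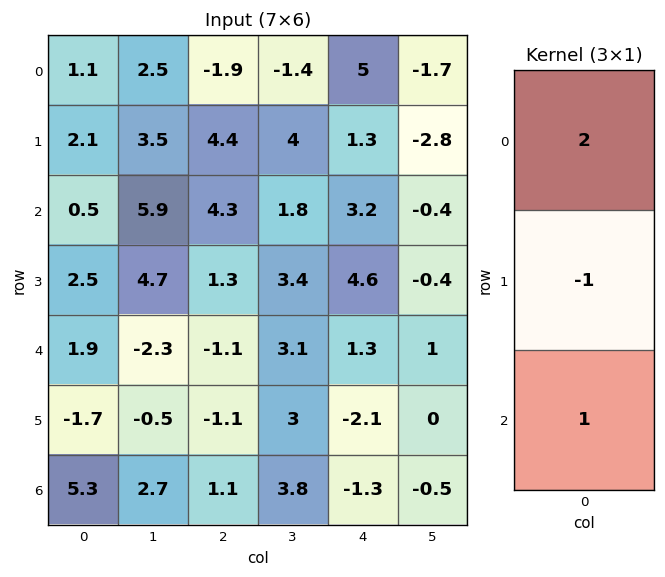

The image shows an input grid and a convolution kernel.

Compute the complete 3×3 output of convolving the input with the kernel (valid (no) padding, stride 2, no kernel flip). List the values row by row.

Output[0,0]: The receptive field on the input at this output position is [1.1 / 2.1 / 0.5]. Elementwise product with the kernel and sum: 1.1·2 + 2.1·-1 + 0.5·1.
Output[0,1]: The receptive field on the input at this output position is [-1.9 / 4.4 / 4.3]. Elementwise product with the kernel and sum: -1.9·2 + 4.4·-1 + 4.3·1.

0.6 -3.9 11.9
0.4 6.2 3.1
10.8 0 3.4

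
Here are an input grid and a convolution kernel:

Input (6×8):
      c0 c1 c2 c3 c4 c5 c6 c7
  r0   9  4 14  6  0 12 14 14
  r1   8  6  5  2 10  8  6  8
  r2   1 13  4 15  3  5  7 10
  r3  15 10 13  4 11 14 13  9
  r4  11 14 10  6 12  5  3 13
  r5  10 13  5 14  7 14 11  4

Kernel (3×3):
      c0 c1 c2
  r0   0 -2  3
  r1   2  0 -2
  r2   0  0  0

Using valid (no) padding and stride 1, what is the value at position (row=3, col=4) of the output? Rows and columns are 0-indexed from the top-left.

29

The receptive field on the input at this output position is [11 14 13 / 12 5 3 / 7 14 11]. Elementwise product with the kernel and sum: 14·-2 + 13·3 + 12·2 + 3·-2.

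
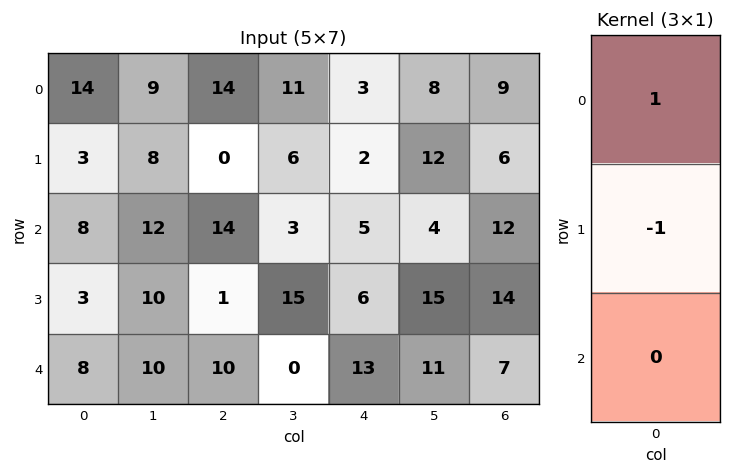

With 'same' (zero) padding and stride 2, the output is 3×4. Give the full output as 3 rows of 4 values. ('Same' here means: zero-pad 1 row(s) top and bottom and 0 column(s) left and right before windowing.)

Output[0,0]: The receptive field on the zero-padded input at this output position is [0 / 14 / 3]. Elementwise product with the kernel and sum: 0·1 + 14·-1.
Output[0,1]: The receptive field on the zero-padded input at this output position is [0 / 14 / 0]. Elementwise product with the kernel and sum: 0·1 + 14·-1.

-14 -14 -3 -9
-5 -14 -3 -6
-5 -9 -7 7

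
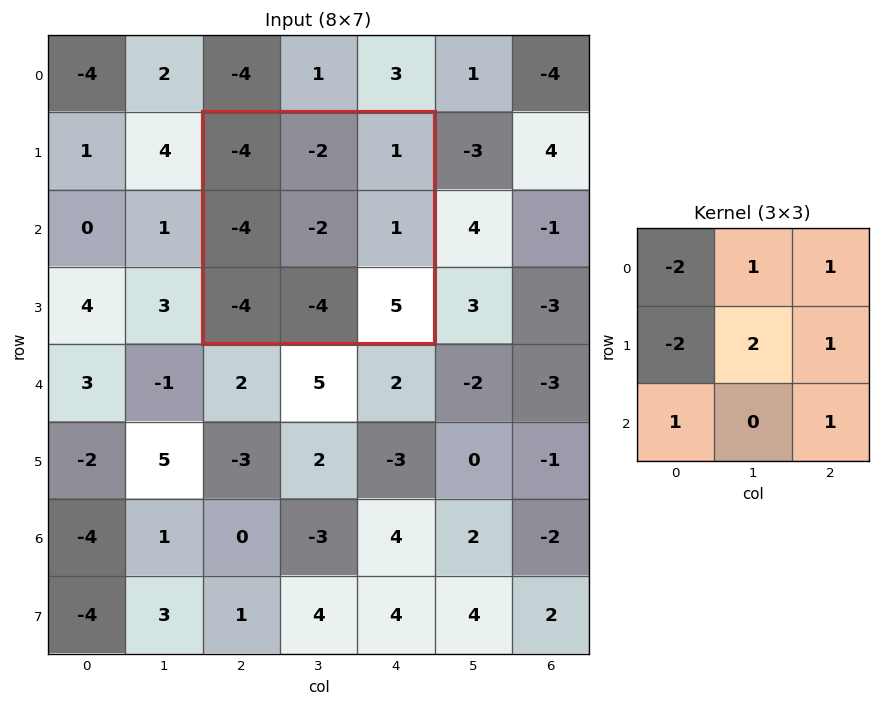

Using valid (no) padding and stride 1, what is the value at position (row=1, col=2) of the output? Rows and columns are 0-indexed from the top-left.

The receptive field on the input at this output position is [-4 -2 1 / -4 -2 1 / -4 -4 5]. Elementwise product with the kernel and sum: -4·-2 + -2·1 + 1·1 + -4·-2 + -2·2 + 1·1 + -4·1 + 5·1.

13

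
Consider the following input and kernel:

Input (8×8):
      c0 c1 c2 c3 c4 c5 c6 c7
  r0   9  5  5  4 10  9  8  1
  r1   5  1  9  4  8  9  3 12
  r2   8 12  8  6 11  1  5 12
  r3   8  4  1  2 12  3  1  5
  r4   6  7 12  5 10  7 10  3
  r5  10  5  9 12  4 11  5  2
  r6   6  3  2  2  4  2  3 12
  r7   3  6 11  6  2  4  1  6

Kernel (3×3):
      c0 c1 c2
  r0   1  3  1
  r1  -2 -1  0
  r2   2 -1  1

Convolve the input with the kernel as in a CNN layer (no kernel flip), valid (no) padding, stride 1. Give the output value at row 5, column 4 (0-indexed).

The receptive field on the input at this output position is [4 11 5 / 4 2 3 / 2 4 1]. Elementwise product with the kernel and sum: 4·1 + 11·3 + 5·1 + 4·-2 + 2·-1 + 2·2 + 4·-1 + 1·1.

33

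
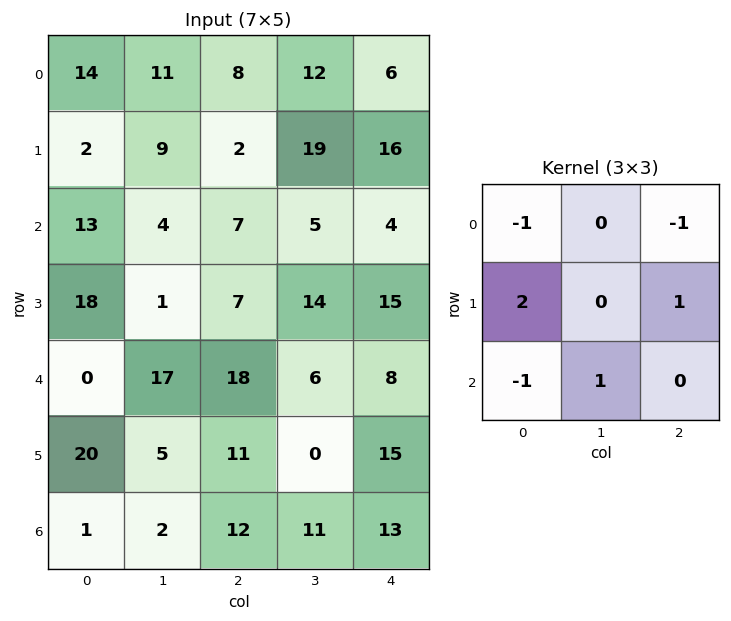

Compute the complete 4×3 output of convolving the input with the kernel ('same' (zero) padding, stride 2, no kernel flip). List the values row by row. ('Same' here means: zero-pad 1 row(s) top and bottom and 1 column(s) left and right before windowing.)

13 27 21
13 -9 -8
36 31 13
-3 10 22

Output[0,0]: The receptive field on the zero-padded input at this output position is [0 0 0 / 0 14 11 / 0 2 9]. Elementwise product with the kernel and sum: 0·-1 + 0·-1 + 0·2 + 11·1 + 0·-1 + 2·1.
Output[0,1]: The receptive field on the zero-padded input at this output position is [0 0 0 / 11 8 12 / 9 2 19]. Elementwise product with the kernel and sum: 0·-1 + 0·-1 + 11·2 + 12·1 + 9·-1 + 2·1.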